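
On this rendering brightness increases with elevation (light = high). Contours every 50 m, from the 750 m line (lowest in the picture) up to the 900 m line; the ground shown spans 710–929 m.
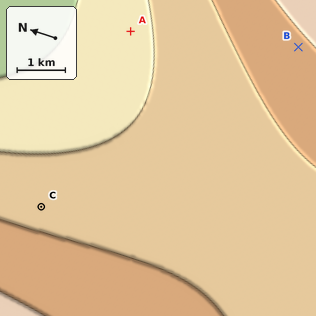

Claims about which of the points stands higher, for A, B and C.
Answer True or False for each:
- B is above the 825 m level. True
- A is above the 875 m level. False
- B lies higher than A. True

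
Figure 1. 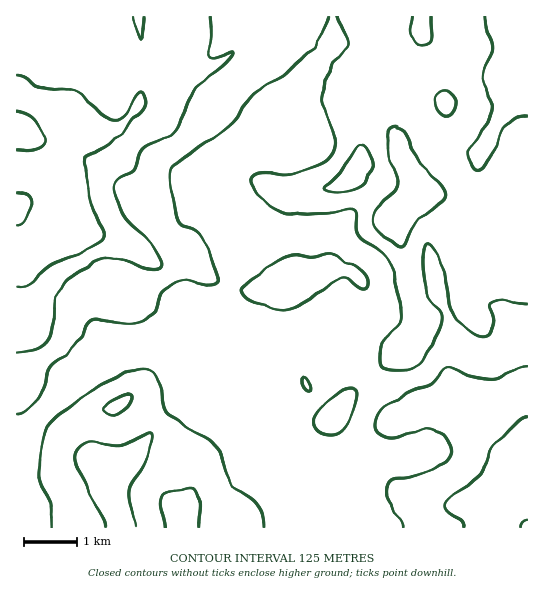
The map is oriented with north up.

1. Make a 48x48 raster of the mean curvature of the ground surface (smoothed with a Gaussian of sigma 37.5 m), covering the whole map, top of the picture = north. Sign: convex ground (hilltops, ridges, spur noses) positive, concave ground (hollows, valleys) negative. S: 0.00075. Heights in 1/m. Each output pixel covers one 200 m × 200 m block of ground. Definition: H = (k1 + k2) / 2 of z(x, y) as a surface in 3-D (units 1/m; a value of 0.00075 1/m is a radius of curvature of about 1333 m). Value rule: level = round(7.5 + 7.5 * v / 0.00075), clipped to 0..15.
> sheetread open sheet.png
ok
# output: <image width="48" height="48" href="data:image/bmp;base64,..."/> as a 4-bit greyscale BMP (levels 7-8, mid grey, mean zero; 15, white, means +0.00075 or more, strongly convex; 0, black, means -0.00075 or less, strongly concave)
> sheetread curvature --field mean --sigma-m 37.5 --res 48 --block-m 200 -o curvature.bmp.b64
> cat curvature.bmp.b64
<image width="48" height="48" href="data:image/bmp;base64,Qk32BAAAAAAAAHYAAAAoAAAAMAAAADAAAAABAAQAAAAAAIAEAAATCwAAEwsAABAAAAAAAAAAAAAAABEREQAiIiIAMzMzAERERABVVVUAZmZmAHd3dwCIiIgAmZmZAKqqqgC7u7sAzMzMAN3d3QDu7u4A////AJJK63eHU1irhnrMp2Z3d3d4u5uXiYh3inEo3HZnVXvbh4rMp1Z4h3d5p2mFV3d3eGA5/WRmZ63amZiIdmZ4h3eKlDZTNWd3dzJ++0R2Z5yoqYZVZmd3d3eackdlVFZ3d0S/9zZ3ZWmIuoVFZmd3d3eZVHiIhlZnd1TPk0d3ZViYq4VWZmZ3ZmeIaKmaqYdnd0O9Uld3ZVe5mnZ4dmd3ZmaamqqrvKdmd2GvczRVZUa7iXeId3iIiIaLqbzLy4VmZ3CP9jNnZUW7eIiZh4iZmrhVVpvMuEV3ZkBP/oarhTW6Z4iZiImZmspjEkabhDaYZaAGz+zuplaYIkRVZXiIisuEIjNXUjipZfcAKd//65dyV3d3d0WHecyGRFNGQki6dP9wEHze/9lDd3d4d3Krh7yod2RoVFeqhM/QdAVp3+oXd4h4iHHedJu6mGWIVWaJdGmCB2EDirkXeHh3h3LtMTiamImVN4d3dUVVIEdhR4Jnd3d3d3P7F2N4m/+SOKqYZmial1VVREd3d3d3d3ToR3Y3r/+CKLvJd8/aiYdlVFd3d3d3d3S3d3dTrty0J6q5ee/4VneIiFN3iHeId3dmd3dyZm34N6mYinrqRFaJq6VHd3dmUgAmd3d3EW/4SamHiSSrZFVovcsnd0VCFIhAN3Y1Ia+iWpd2dyJZh4h4u5pCUZqqz//GEBO8It8kWWVVZrY1d2eZczUwB7qqz//+tzn7E/0HSHZneP1jNUIiEmqorsdDad3d63z4BPwGO8uYmv2lNVEAW//u/oNmFJqYm5ujBfkCbtqIiZm8qqdHz/tpylR3cjh1eoYgCfcBv6Znd3Z8/uy9/qQnuTd3d1RDWEIiX/QG3XVWd5VYvO7Mp1Q3mDd3d3d3ZnK7v8EEmFVnicZFaMuGRHhVhmd3d0MzNFC//9QANEeZq/hVeJdkR7tkZXd3YmhkRAA8//50RVi7q+uYmphkSMtkZ3h2ObvLq4EFm+/9ynepiau5jLhSJ6lUd3d0rMz///xQAmvcyVV3d2ZUWacxN5hDd3da3Km93P/iApuYqUR3eGUyNohmmZdCZ3dnqEI2dp/3B+yGmUR4iWd1RGirpjNWJXd2RFUwA232HPtTV0NpmXvKhlerhDWJcid3d3d3MEvTL/YRRlM4qr26y4eLt2mpmXJXd3d3cFyxX9IDaYMnvfxmzrh6yoq5iZlFd3d3QY2ij5M3vLclrtp2zpZnq6mpZoqiZ3d3F76CSWRq65pTaZiIy2RmfMmZZXmnF3d0eL6DdVWM+4qVRYVWlzZ3ardphmeZQld1h7+zd1eb2niGNIQzRHd3eaY3mGZ5hlRVZr+2NGiImFVmV2V3d3d3eKdFiqhniIdUVoupiJh3iXVUZ3d3eHh3eJiXRayXeZdVVmadyXZnmpdkV4h3iIh3eYi8g0rKmqhmZlNKt2aJqqunR4h4h4h3aZeLyEWbzcmIdlMolmm5h4qpR3d4iHd3aoVoylNGm7mIdlR7lnzHVWeHR3eHiHh3a4acuEN2Vnd3dlndhmq4Z4hkVw=="/>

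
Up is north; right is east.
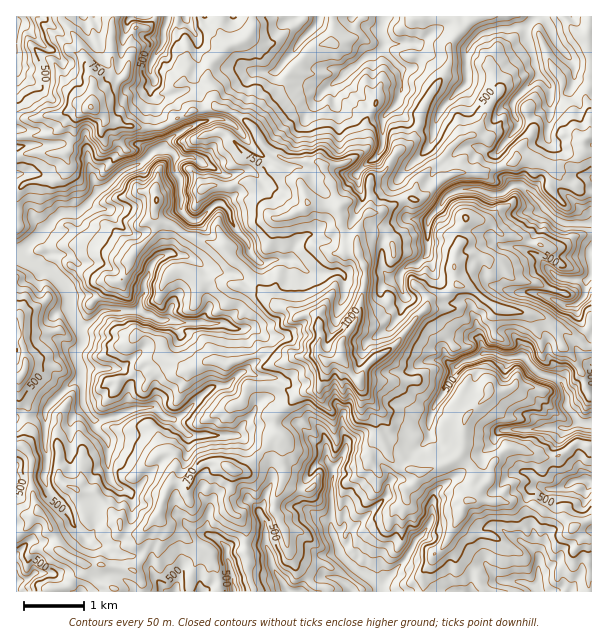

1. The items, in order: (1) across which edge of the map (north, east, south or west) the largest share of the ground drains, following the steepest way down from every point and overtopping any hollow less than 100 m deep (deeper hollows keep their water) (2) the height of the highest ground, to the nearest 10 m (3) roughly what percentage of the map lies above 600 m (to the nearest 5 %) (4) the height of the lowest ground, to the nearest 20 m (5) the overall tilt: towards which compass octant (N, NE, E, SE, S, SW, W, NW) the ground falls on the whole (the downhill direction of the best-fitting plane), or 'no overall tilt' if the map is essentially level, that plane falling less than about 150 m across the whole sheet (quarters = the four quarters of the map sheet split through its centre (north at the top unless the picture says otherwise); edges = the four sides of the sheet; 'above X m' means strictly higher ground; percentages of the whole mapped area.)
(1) Most of the ground drains across the western edge.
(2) The highest ground is at about 1140 m.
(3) Ground above 600 m makes up about 40 % of the sheet.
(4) The lowest point is down at roughly 280 m.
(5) There is no overall tilt: the best-fitting plane is nearly level.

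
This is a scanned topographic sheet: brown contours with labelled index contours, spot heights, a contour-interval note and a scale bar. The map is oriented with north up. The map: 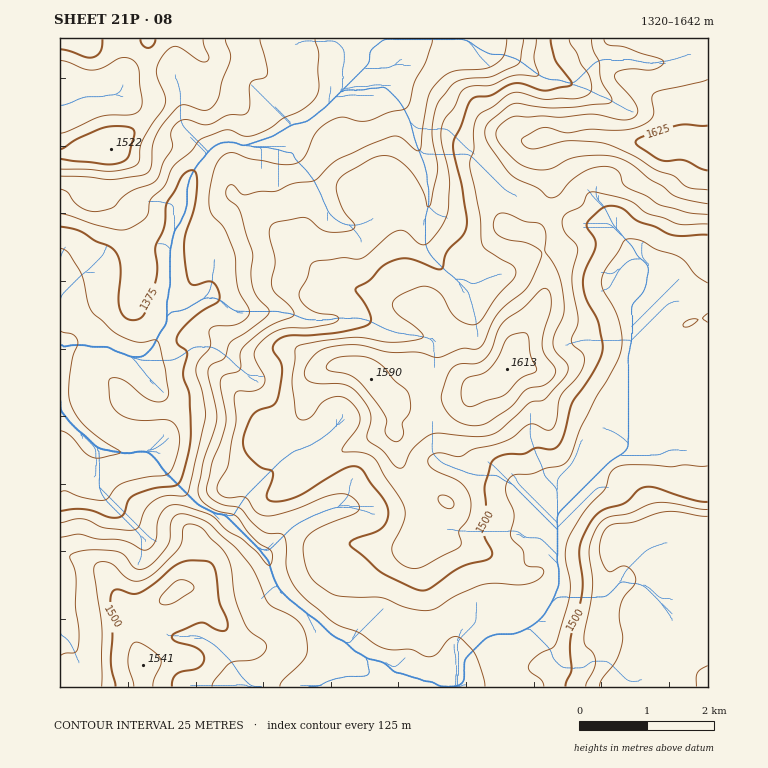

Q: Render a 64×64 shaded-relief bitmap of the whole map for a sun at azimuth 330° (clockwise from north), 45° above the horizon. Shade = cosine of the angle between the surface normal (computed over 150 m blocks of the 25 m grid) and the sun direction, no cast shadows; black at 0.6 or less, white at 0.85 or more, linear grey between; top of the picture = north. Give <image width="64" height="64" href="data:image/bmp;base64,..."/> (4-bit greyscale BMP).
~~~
<image width="64" height="64" href="data:image/bmp;base64,Qk12CAAAAAAAAHYAAAAoAAAAQAAAAEAAAAABAAQAAAAAAAAIAAATCwAAEwsAABAAAAAAAAAAAAAAABEREQAiIiIAMzMzAERERABVVVUAZmZmAHd3dwCIiIgAmZmZAKqqqgC7u7sAzMzMAN3d3QDu7u4A////AHeJh3ZTNEQzRFVVVmZmZmd3dmZmZ3d2Znmaupdmd3d3d4mYd1M0RDNEREVVZmZmZnd2ZmZnd3dmeJiqmHZnd3d3eJiIdVVVRDM0RFVmd3dmZmZmZmd3eIeIh4mZdmZ3d3d4mYiHd3dlREVVVWd3dmVVZmZmZ3eIiImHeIiHZnd3d3iZiId3d2VVZ2ZVZnZmZVVWZmZmd3iImZh3eIh2d3d3eJl3ZlVWZVZ3d3ZmZVVmVVVVVmZmZ3iZqXd3eId3d3d4iHZUREVWVmd4h2ZVVWZVRERVZmZmZ4mqh3d3d3d3d3iIiHVERFZmZniHZVVVVVVDM0VVVVVWeauXd3d3d3d3eImZmGVERVVmeIZVVURFVUMzNFVVVVVoqpd4d3d3d4d4iZvLl2VEVWZndlVVVERERDM0RVVVVVeamHeHdmd3iIiIm93Jh2VFZmdmZmVVVEREMzNERVZlVomXZnd2Zmd3iJiKztuYdVVmd3d2ZmZlVDMzMzNEVnZniIdmZmZmZniaqXi93KmHZnd4iHZmZmZlQzMyM0RWd3eJh1VmZmZmmau6mJvMqIh3dmeIh3Zmd4dlRERFVmZnd5qoVFZnd3eqq7upmqqYeIh1RYmZiIiJmYdmVVVmZ3Znm7qGVmZmZ7qau7qZmqmIiFQzaJqpmZqqmHZVRVVWZmebzbqYdmZ3y6qrqpqru5dVRDI1eJmZmZmHZUM0VVZmZorN3cu6mau8uqqZq7zKdBJVMRJFd3h4iHdlRDRWZmZmeLzczMzMzJqqqaq8zLljEVdjEBNFZmZmZ3d2RFZmZmZnmqq7u7u7eImaq7zMuodlV4dSASRWZmZniIdURWZmZmZ4mZqpmZh3d4qru7u7uodmeIYxEkVmVWeIh2REVVZmZmeImZiId4d3iJmqq7u6l2ZnmYUhNGZVVnd2VENEREVmZ4iZiHd3d3d3iIiau7uXZVZ5mXQjRVQ0VlVEMjMzM1Zmd3d3d3d3d2ZmZ4mry6h1RWZ5mGQ0VCI0RDIRIzMiRmZmd3d3d3dmZVVVaJq7updUVFaKqGVVMiMyEAATRDI1ZmZmZmZmd2ZVVERXiqu6qXZUNGiqqHZURDIRABJEMiRndmZmZmZ2ZmVVVVaJmpmqmHZDRnmYZlVVVDIgATRCJGZmZmZmZnZmZmZnd4iIiZqZh1REVmZlVVZlQzEAJDMjVmZmZmZmd3d3d3iIiIiJmqmHVDNFVmZmZ4dkQxASESI1ZmZmZmaHd3d3d4d3iJmZmZdTIjRWd2Z4mYZUIQAAASRmZmZmZoh3d3d3eIiJqpiJqWQiNWd3dniaqoZCIhAAE1ZmZmZmiIiIh3d4mqqph2eamGVniIh3iaq8uGVVVDISRmZmZmZ4iIh2Z3eau6mYd4m7qpmqqqmau7zKdlZ3dTI1ZmZmZnd3ZlRWdmiaq7upms3dzLu7upmqm8uGVFZ2VEVmZmZmZmVUQzWJd4ms3t3M3u7suqmYd4mau6hTI1ZlVWZ2ZmZmZVVENYqpiavN7tzLzMuod2ZmeJrMuWMiNVVWZnd2ZmZmZmVEaJqpmaq7uXd3iIdmZmZ4msy6hCI1ZmZmd3d2ZnZ3ZURneJmHd3d2VUVWd3d3dmeJvMumQ0VmZmZnd3dmd3h2VFdmeHdmVWd2ZlZ4iIiHZ3ibzLhURGZmZmZnd2d3eHZUV2VXd3d3eJiIeIiIiIh2Z4mrunQ0VmZmZmZmZnd4h2RXdlZ4iIiIiIiZmYiIiHZmd4mqdTM1Z2ZmZmZmZnd3ZWd2ZniZiHeIiJmqmZmYdmZmZ4h1MiRWdmZmZmZmZnZlZ3dmeIiHd4iIiaqpmZmIdlVVd3ZDI1ZmZlVmVmVVVVVXh2Z3d3d3iJmZmpmJmZmHVEVWZmVEVWZURERERDRERFeHZnd3eIh4iZiZmIiamZhlVWZWd2VlVEQiEiIiMzM0R5h2Z3eImHeId4iId5qZmYd3dlVVVWVDIyEAIiM0Q0RGiXZneImYd3dmZ3dmiZiImId3UzMjREMiIhBEVVVUQzWJh2aIiIiHd2VWZlV5mIiIh3ZTMyESNDMiEVZlVEMhFHmYd4mZmIh3dmZmVnmYiHd2ZlQ0QyI0RDIiM0MyIQACWJmHiZmZmZmIdmdniZiHd2VVRDNFVVRERDMAAAAAAAFHmZd4iaqpqqqYh3eJiId2VDMzMjRWVDJFVAAAAAAhECWKmIiImZmqu6mYeIiIiHZUMzMiEjMzMjRVZURCETMhE2mYiHd4iJqrupiIiIiHZVRDMyIREiNERVaqmHYxE0RDNodmd3eIiZq7qIiImZdmZmVEQzNFZndmd7zLqXMBNFMSRURWZ4iIiaqpiZmamZiIiHd3d4q7qYiJq7y7qDACMxAjQ0RWeId4iZmZqqqqzKqrqqqZq8y6mImImqqqcgEjISREVERXd3d4iImrqqvNy7zMzLuqqpmIiHd4iImFMjRDNFVVVVV3d3d3iau6u83LvMzdypd3iIiIZmZneHZVVVRFVVVVVWd3d3eJq7vM3tu8zLu4ZmeIiHdmVVZndmZmVEVVVWZmZmZmd3mrzN3e7LqpiJdmeJmYd1VDRWd2VmZTNFVmZmZmZmZneJq8zd7sqHdmeImZmZmIQyI0VlRFZlREVWZnZmZmZmd3iZqqvMuXZmZ3iId3iJkjMjRVQzVWZlVWZmdmZmZmZnd4iIiZqph3Z3ZWZVVWdyMzNWZCNFVmZmZmZnZmZmZmZ3d3d4iZqYdndURERFVm"/>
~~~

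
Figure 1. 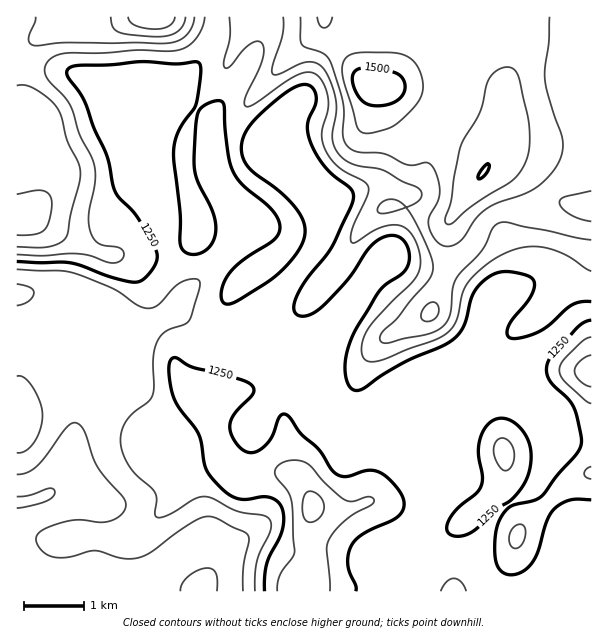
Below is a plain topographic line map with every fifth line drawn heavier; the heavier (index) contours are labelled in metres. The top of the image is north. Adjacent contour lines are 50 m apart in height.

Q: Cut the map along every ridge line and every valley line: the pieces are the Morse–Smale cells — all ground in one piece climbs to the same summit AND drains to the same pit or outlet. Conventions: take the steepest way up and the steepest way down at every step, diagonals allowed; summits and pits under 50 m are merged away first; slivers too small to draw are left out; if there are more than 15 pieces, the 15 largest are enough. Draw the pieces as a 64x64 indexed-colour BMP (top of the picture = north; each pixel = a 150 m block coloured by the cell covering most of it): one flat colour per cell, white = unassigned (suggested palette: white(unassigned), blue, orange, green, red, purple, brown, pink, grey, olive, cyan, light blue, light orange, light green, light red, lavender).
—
<image width="64" height="64" href="data:image/bmp;base64,Qk12CAAAAAAAAHYAAAAoAAAAQAAAAEAAAAABAAQAAAAAAAAIAAATCwAAEwsAABAAAAAAAAAA////ALR3HwAOf/8ALKAsACgn1gC9Z5QAS1aMAMJ34wB/f38AIr28AM++FwDox64AeLv/AIrfmACWmP8A1bDFAKqqqqIiIiK7u7u7uyIiIiIiIiIiIiIiIimZmZmZmZd3qqqqqqIiIiu7u7u7IiIiIiIiIiIiIiIiaZmZmZmZl3eqqqqqoiIiIru7u7siIiIiIiIiIiIiIiZpmZmZmZmXd6qqqqqiIiIiIru7uyIiIiIiIiIiIiIiZmaZmZmZmZd3qqqqqqIiIiIiK7u7IiIiIiIiIiIiIiZmZmmZmZmZl3eqqqqqoiIiIiIiuyIiIiIiIiIiIiIiJmZmZpmZmZmXd6qqqqqiIiIiIiIiIiIiIiIiIiIiIiJmZmZmmZmZmZd3qqqqqqIiIiIiIiIiIiIiIiIiIiIiIiZmZmZpmZmZl3eqqqqqoiIiIiIiIiIiIiIiIiIiIiIiJmZmZmmZmZmXd6qqqqqiIiIiIiIiIiIiIiIiIiIiIiIiZmZmZpmZmXd3iIqqqiIiIiIiIiIiIiIiIiIiIiIiIiJmZmZmZpmXd3eIiCIiIiIiIiIiIiIiIiIiIiIiIiIiJmZmZmZmaXd3d4iIgiIiIiIiIiIiIiIiIiIiIiIiIiJmZmZmZmZmd3d3iIiCIiIiIiIiIiIiIiIiIiIiIiIiImZmZmZmZmZnd3eIiIIiIiIiIiIiIiIiIiIiIiIiIiImZmZmZmZmZmd3d4iIiCIiIiIiIiIiIiIiIiIiIiIiJmZmZmZmZmZmZ3d3iIiIIiIiIiIiIiIiIiIiIiIiIiZmZmZmZmZmZmZnd3eIiIgiIiIiIiIiIiIiIiIiIiImZmZmZmZmZmZmZmd3d4iIiCIiIiIiIiIiIiIiIiIiIRZmZmZmZmZmZmZmd3d3iIiIIiIiIiIiIiIiIiIiIiIREREREREWZmZmZmZ3d3eIiIgiIiIiIiIiIiIiIiIiIhEREREREREWZmZmZ3d3d4iIiIzCIiIiIiIiIiIiIiIhERERERERERERZmd3d3d3iIiIjMzCIiIiIiIiIiIiIhERERERERERERERd3d3d3eIiIiMzMwiIiIiIiIiIiIhEREREREREREREREXd3d3d4iIiEzMzCIiIiIiIiIiIhERERERERERERERERF3d3d3iIiIRMzMIiIiIiIiIiIhERERERERERERERERERd3d3eIiIhEzMIiIiIiIiIiEREREREREREREREREREREXd3d4iIiEREIiIiIiIiIhERERERERERERERERERERERF3d3iIiIREREIiIiIiERERERERERERERERERERERERERd3eIiIhEREREIiIiEREREREREREREREREREREREREREXd4iIiIREREREIiERERERERERERERERERERERERERERF3iIiIhEREREREERERERERERERERERERERERExERERERGIiIhUREREREQRERERERERERERERERERERETMREREREVVYVVVEREREREERERERERERERERERERERETMzERERERVVVVVUREREREEREREREREREREREREREREzMzMxERERFVVVVVREREREQRERERERERERERERERERMzMzMzMREREVVVVVVURERERBERERERERERERERERMzMzMzMzMxERERVVVVVVRERERBERERERERERERERERMzMzMzMzMzERERFVVVVVVEREREEREREREREREREREREzMzMzMzMzMREREVVVVVVVREREQRERERERERERERERETMzMzMzMzMxERERVVVVVVVERERBEREREREREREREREREzMzMzMzMzERERFVVVVVVVREREERERERERERERERERETMzMzMzMzMREREVVVVVVVVEREQRERERERERERERERERMzMzMzMzMxERERVVVVVVVVRERBERERERERERERERERETMzMzMzMzMRERFVVVVVVVVUREERERERERERERERERERMzMzMzMzMzEREVVVVVVVVVREQRERERERERERERERERETMzMzMzMzMxERVVVVVVVVREQRERERERERERERERERERMzMzMzMzMzMRFVVVVVVVVERBERERERERERERERERERETMzMzMzMzMzEVVVVVVVVUREERERERERERERERERERERMzMzMzMzMzMRVVVVVVVUREQRERERERERERERERERERMzMzMzMzMzMxFVVVVVVVREREEREREREREREREREREREzMzMzMzMzMzEVVVVVVVREREQRERERERERERERERERERMzMzMzMzMzMRVVVVVVVERERBEREREREREREREREREREzMzMzMzMzMRFVVVVVVEREREERERERERERERERERERERMzMzMzMzMxEVVVVVVURERERBERERERERERERERERERETMzMzMzMzERVVVVVUREREREERERERERERERERERERERMzMzMzMzMRFVVVVVRERERERBEREREREREREREREREREzMzMzMzMxEVVVVVREREREREERERERERERERERERERETMzMzMzMzERRERERERERERERBERERERERERERERERERMzMzMzMzMRFEREREREREREREQREREREREREREREREREzMzMzMzMxEURERERERERERERBERERERERERERERERETMzMzMzMzERREREREREREREREQRERERERERERERERERMzMzMzMzMRFERERERERERERERBEREREREREREREREREzMzMzMzMxEUREREREREREREREERERERERERERERERETMzMzMzMzER"/>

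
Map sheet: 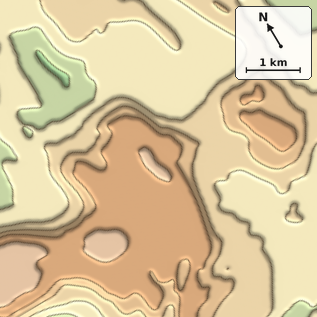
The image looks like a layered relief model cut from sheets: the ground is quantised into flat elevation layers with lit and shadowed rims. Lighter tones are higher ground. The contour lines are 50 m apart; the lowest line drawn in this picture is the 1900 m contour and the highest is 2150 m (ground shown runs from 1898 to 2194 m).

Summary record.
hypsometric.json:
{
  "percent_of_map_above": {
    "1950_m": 93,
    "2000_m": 60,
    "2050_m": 37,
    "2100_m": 26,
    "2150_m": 4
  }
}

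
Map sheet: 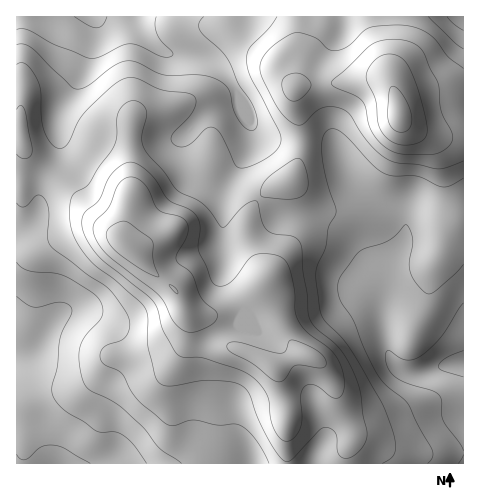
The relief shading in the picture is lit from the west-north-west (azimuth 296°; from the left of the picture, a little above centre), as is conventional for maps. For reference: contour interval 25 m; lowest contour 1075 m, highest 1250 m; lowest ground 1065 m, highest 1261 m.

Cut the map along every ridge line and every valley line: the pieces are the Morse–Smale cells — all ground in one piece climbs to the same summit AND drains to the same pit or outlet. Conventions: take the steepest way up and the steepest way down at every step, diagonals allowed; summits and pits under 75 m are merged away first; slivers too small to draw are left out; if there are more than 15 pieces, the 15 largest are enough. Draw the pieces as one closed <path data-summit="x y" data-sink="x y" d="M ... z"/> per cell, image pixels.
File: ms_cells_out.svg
<path data-summit="125 245" data-sink="463 364" d="M319 141l-17 0-4 21-7 18-26 12-7 8-9 14-3 14 2 15 18 35-10 17-14 13-24 7-20 0 11 4 20 26 34 15 14 11 9 31 1 62 176 0 1-263-17 3-28 0-7 1-7 5-21-8-20-12-12-11-17-32z"/><path data-summit="125 245" data-sink="59 463" d="M20 136l-4 1 0 326 270 1 0-62-9-31-14-11-34-15-20-26-20-7-5-5-7-15-8-8-11-8-22-23-33-28-42-47-26-17-11-11z"/><path data-summit="125 245" data-sink="91 17" d="M133 16l-117 1 0 119 6 2 2 12 11 11 26 17 42 47 74 67 7 15 4 4 9 4 21 0 24-7 14-13 10-15-19-42-1-10 3-14 9-14 7-8 26-12 7-18 4-21-29-1-14-6-6-7-20-43-17-19-12-6-32-5-12-4-16-15z"/><path data-summit="399 116" data-sink="463 364" d="M379 78l-84 9 0 15 6 23 1 15 24 2 9 5 12 25 13 14 19 13 25 11 15-6 28 0 15-2 2-2 0-108-32 0-11 2-17 7-6 8-8-25z"/><path data-summit="399 116" data-sink="59 463" d="M463 16l-165 0-1 27-3 13 1 31 84-9 11 6 8 25 6-8 17-7 11-2 31 0z"/><path data-summit="399 116" data-sink="91 17" d="M297 16l-163 1 10 18 16 15 12 4 32 5 12 6 17 19 20 43 6 7 14 6 28 1 0-16-6-23-1-28 0-18 3-13z"/>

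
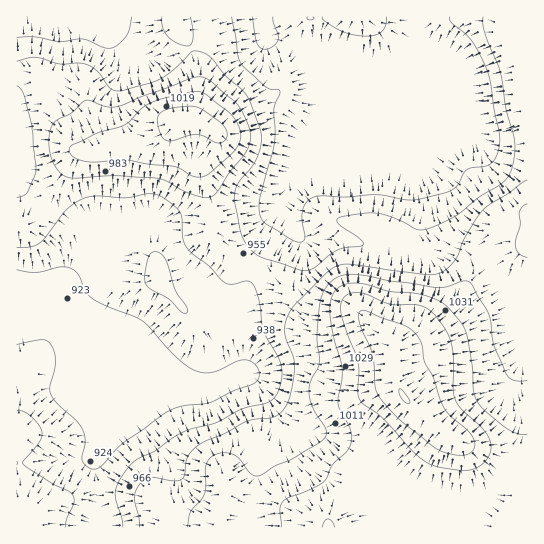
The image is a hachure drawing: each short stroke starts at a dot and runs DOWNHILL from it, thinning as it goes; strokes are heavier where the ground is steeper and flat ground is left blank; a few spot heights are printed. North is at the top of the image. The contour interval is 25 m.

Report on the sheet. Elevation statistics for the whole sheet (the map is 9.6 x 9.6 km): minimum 900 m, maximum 1100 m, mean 965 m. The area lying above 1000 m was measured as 22.9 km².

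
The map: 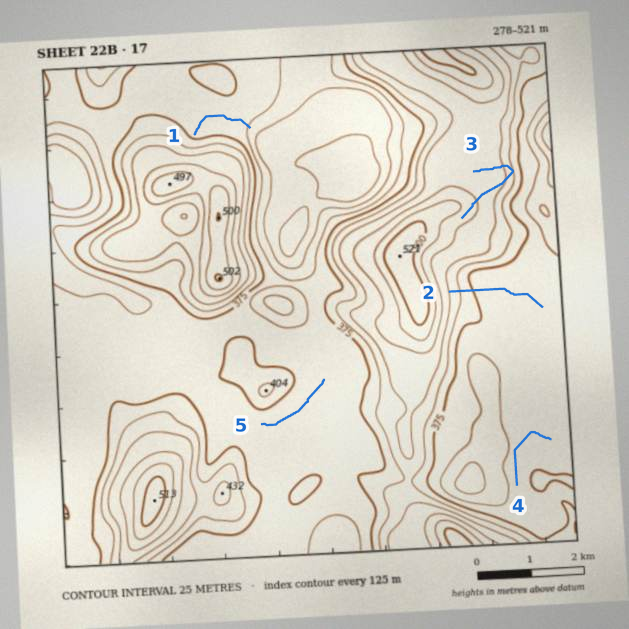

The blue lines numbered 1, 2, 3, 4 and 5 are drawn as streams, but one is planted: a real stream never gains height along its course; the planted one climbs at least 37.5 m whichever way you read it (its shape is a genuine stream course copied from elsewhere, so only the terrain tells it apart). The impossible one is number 3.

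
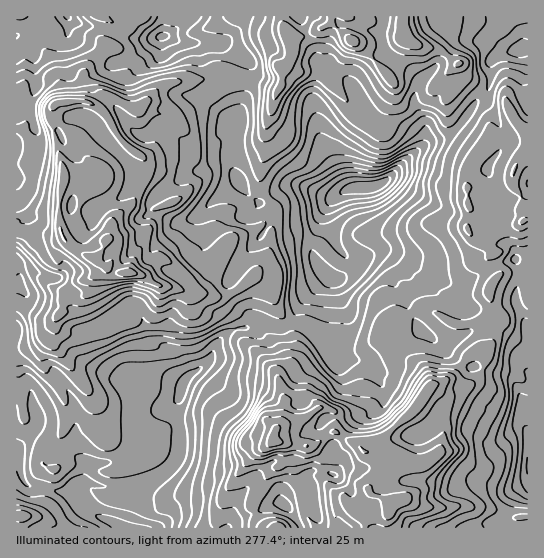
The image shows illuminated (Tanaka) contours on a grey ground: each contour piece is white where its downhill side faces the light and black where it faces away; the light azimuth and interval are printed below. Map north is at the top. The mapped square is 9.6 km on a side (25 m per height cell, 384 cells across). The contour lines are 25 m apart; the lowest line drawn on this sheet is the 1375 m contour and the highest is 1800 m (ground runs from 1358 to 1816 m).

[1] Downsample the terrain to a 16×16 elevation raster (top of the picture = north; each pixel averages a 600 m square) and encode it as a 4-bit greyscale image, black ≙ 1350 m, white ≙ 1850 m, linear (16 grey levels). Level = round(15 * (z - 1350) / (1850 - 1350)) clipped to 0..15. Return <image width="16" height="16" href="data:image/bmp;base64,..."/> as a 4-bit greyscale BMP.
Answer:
<image width="16" height="16" href="data:image/bmp;base64,Qk32AAAAAAAAAHYAAAAoAAAAEAAAABAAAAABAAQAAAAAAIAAAAATCwAAEwsAABAAAAAAAAAAAAAAABEREQAiIiIAMzMzAERERABVVVUAZmZmAHd3dwCIiIgAmZmZAKqqqgC7u7sAzMzMAN3d3QDu7u4A////AGQ0RomazbqHRERGiprMyoZFVVWMy8zLhkVlRXvLqsqGVmVEaKmIq5d4dmVYh3iIl4qYiXdmaIiIi8u6mGRXeJis3KmIZEV4mL3MmIdjRXiarMupdlISWJqcy6h3ZURYmpu6mXiGeGeam7qoeJeJmYl4h3d4qZqqh2Z3Vnmru7mH"/>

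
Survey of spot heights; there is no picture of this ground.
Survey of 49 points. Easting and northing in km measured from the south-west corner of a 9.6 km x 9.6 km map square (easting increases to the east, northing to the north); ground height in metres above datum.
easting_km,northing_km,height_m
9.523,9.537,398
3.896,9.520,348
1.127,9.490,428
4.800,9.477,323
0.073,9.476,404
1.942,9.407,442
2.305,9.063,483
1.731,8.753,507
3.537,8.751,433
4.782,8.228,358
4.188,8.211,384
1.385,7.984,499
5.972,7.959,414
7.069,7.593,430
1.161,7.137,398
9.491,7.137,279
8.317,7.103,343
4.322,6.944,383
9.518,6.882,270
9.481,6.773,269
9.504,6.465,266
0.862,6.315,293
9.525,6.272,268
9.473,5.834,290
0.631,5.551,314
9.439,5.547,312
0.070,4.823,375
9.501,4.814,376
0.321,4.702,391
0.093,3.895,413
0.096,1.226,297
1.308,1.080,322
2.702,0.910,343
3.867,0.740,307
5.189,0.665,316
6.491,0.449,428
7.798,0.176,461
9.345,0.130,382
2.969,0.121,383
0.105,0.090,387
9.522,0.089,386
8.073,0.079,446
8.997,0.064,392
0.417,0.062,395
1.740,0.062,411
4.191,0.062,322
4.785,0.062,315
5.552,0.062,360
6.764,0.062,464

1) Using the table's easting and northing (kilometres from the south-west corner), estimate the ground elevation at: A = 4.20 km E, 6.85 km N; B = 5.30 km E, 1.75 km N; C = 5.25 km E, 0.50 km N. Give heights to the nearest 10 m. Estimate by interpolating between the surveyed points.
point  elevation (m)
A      390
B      380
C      320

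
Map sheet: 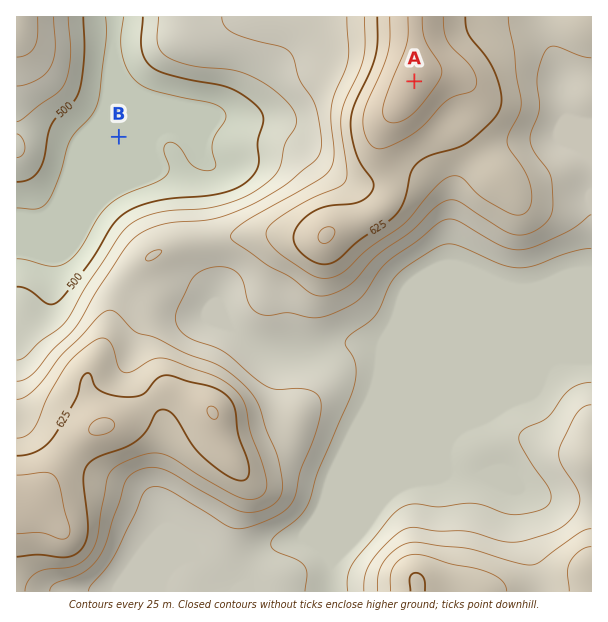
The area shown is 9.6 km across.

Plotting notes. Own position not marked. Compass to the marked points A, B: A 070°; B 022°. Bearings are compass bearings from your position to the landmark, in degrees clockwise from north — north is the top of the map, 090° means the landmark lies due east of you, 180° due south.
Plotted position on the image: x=94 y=198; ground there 475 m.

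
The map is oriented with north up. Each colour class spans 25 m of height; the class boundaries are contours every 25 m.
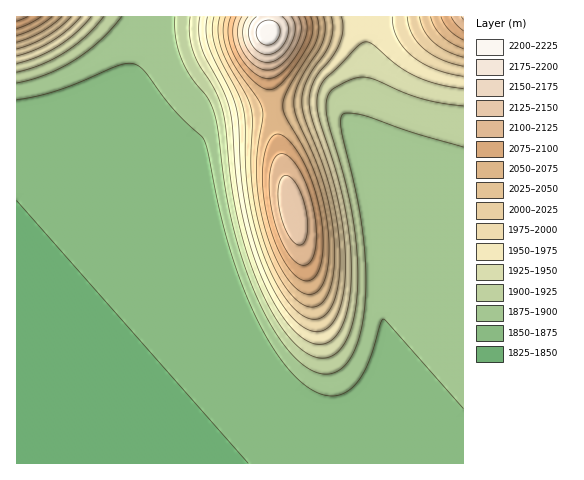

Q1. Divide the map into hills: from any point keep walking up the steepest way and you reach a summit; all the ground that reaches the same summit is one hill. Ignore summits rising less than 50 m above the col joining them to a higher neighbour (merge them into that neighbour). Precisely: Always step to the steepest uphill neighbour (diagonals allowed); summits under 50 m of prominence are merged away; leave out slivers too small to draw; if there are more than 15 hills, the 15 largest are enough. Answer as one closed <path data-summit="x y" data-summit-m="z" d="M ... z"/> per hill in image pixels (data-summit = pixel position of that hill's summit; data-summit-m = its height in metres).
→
<path data-summit="293 210" data-summit-m="2142" d="M329 105l-17 0-66 8-26 5-17 5-34 35-152 134 0 172 285 0 57-51 15-29 7-29 3-20-2-71-9-60-13-47-15-41-8-9z"/><path data-summit="463 17" data-summit-m="2130" d="M463 16l-98 1 0 66-11 58 13 39 13 64 4 34-2 69-8 37-15 29-55 51 160-1z"/><path data-summit="269 32" data-summit-m="2215" d="M364 16l-214 0-14 47-9 22-13 21-15 19-32 32-51 45 0 91 153-135 34-35 7-3 70-12 49-3 8 2 6 5 11 26 6-23 5-32 1-61z"/><path data-summit="17 17" data-summit-m="2114" d="M148 16l-132 1 1 185 50-45 32-32 15-19 13-21 9-22 11-32z"/>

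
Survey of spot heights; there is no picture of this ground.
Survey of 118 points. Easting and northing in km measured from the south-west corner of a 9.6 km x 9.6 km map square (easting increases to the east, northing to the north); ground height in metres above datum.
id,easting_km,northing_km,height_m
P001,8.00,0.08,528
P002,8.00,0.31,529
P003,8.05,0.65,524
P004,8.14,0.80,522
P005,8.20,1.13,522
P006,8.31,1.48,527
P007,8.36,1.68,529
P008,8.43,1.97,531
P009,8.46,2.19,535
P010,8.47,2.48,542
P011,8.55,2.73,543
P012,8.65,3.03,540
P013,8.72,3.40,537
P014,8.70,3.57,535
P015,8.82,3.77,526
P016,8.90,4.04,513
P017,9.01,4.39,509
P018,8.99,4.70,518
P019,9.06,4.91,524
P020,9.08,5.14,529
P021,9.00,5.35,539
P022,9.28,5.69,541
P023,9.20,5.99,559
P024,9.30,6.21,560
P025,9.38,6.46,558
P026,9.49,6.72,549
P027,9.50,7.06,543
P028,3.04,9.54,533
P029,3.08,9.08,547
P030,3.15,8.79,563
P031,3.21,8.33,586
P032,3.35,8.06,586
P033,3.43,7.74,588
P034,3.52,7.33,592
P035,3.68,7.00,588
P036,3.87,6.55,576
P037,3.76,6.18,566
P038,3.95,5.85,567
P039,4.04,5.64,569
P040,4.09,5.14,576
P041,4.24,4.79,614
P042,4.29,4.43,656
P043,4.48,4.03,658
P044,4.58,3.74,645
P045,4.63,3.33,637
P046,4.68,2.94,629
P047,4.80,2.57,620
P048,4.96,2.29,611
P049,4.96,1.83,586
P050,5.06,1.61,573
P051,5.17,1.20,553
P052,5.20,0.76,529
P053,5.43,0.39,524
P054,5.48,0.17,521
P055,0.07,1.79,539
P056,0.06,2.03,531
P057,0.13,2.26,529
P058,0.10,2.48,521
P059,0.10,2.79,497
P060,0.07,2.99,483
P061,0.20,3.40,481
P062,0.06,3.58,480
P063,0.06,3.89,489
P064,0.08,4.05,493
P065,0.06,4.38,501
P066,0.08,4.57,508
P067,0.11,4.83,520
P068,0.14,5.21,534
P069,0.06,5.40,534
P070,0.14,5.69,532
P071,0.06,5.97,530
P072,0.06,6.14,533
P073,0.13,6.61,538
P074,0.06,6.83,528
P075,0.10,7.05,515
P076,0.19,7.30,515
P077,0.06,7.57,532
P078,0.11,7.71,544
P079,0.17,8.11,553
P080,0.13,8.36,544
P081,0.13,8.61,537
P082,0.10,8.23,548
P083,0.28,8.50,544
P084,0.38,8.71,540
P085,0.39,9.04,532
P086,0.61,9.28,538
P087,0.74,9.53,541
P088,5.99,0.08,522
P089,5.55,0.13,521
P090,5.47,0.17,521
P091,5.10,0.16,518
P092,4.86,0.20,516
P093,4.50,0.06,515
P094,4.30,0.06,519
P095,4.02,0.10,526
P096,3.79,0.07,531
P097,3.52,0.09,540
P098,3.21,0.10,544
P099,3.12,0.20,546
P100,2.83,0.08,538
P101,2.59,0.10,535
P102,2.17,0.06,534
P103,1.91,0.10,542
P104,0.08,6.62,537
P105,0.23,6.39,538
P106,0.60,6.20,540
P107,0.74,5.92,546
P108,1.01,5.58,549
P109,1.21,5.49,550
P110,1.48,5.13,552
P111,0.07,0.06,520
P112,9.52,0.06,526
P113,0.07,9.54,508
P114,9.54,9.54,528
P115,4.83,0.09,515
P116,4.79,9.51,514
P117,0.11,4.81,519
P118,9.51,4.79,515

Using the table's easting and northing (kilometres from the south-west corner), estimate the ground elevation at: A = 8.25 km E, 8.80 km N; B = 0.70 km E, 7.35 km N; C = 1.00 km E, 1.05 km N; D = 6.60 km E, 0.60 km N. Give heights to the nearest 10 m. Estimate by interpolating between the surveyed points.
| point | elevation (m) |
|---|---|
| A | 570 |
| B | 540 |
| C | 570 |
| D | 540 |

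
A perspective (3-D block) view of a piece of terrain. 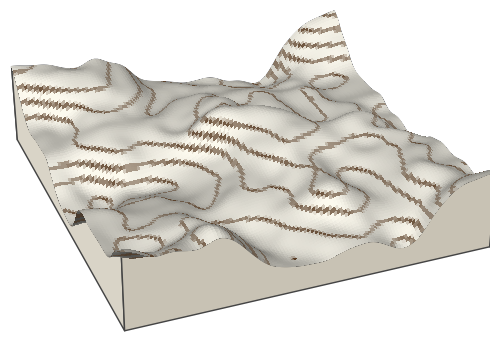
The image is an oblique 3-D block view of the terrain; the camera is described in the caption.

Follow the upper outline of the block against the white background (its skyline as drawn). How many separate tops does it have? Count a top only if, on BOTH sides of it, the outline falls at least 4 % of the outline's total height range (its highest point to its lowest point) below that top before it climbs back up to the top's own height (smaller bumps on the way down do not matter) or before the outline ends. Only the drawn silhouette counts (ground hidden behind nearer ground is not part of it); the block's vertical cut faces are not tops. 2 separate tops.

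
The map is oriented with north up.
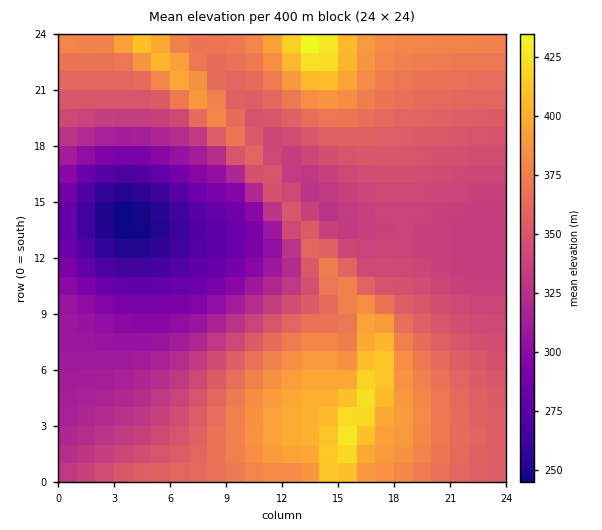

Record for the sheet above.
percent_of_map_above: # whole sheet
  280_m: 92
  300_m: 86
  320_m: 76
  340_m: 60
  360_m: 37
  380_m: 17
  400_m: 6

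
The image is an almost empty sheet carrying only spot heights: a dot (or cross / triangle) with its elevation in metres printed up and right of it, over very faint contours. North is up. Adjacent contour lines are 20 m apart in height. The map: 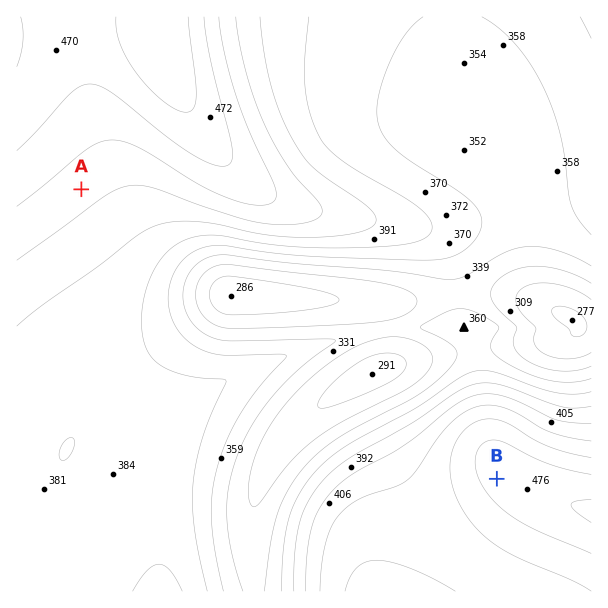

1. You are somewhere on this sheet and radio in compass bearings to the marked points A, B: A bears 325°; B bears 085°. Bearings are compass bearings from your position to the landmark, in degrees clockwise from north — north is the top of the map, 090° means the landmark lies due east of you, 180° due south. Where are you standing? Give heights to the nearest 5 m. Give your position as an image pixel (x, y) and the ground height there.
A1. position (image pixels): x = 296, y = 496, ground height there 355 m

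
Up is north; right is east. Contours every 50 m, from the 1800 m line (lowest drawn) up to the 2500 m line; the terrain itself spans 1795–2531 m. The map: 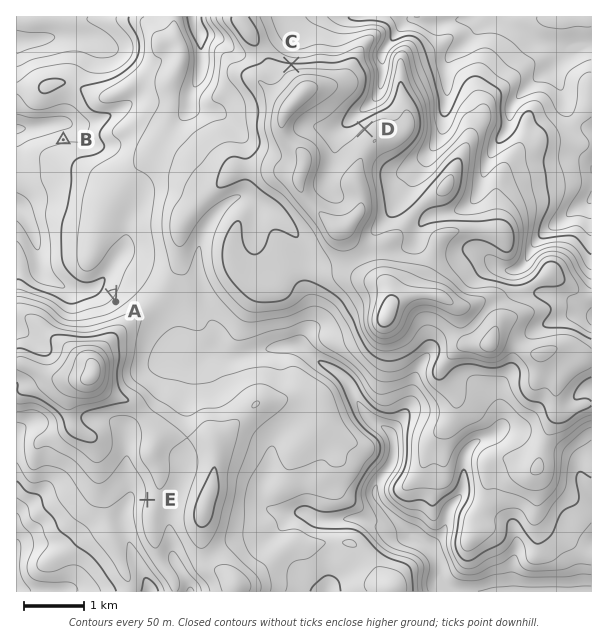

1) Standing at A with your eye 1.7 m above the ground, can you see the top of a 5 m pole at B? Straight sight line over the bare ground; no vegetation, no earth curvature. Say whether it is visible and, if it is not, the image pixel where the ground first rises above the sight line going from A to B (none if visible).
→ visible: false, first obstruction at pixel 103 262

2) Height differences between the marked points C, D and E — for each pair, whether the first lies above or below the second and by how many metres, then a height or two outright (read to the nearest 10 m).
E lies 150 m below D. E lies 100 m below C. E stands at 2160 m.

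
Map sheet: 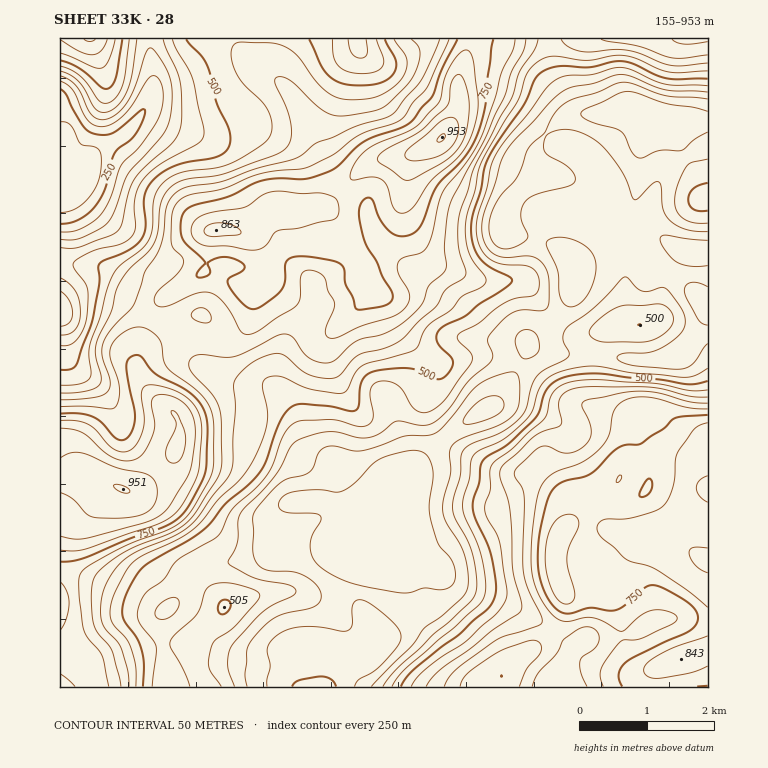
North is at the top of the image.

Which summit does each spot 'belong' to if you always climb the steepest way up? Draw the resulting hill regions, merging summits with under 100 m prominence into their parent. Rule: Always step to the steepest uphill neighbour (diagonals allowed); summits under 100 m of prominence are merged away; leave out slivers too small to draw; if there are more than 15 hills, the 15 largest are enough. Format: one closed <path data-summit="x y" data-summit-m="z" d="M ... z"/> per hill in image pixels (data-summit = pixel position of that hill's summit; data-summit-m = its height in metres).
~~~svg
<path data-summit="442 137" data-summit-m="953" d="M547 38l-397 0 4 42-5 22-10 17-14 16-24 13-9 10-6 19-7 0-17-10-2 1 0 138 24-11 10 0 9 4 23 3 21 14 13 5 19 0 22-7 6 7 0 11-6 22 4 13 18 13 18 5 26 0 11 7 15 16 13 37 20 13 11 11 10 27 12 9 5-1-10 6-13 0-22-10-27 1-9 10-11 25-1 12-4 4-19 7-42 7-12 5-9 11-9 18-12 10-3 7 2 32 5 21 0 13 2 4 157 0 34-23 13-13 2-17-16-27 0-17 9-30 2-3 10 2 6-4 19-36-5-20-10-19 16-7 52-48 31-16 9-10 22-35 7-15 0-7 32-26 12-22 1-23-3-10-9-11-24-12-32-4-4-7 1-14 5-10 16-16 18-9-7-20 2-11 5-8 20-19 11-6 11 0-10-5-20-38z"/><path data-summit="708 588" data-summit-m="847" d="M637 109l-17 0-19 5-34 2-15 10-14 18-4 14 7 20-18 9-16 16-5 10-1 14 4 7 23 2 14 4 14 6 11 10 6 15 0 15-3 14-10 16-32 26 0 7-7 15-22 35-9 10-16 6-23 17-37 36-12 8-11 4 10 19 5 20-19 36-6 4-10-2-2 3-9 30 0 17 16 27 0 14-15 16-32 23 379 0 0-489-5-3-11-32-17-27-10-10z"/><path data-summit="123 489" data-summit-m="951" d="M94 295l-10 0-10 4-14 9 0 379 109 0-1-17-7-34 0-19 3-7 12-10 9-18 9-11 12-5 42-7 19-7 4-4 1-12 11-25 9-10 27-1 22 10 13 0 8-4-9-5-6-5-10-27-11-11-20-13-13-37-15-16-11-7-34-2-17-7-11-9-4-13 6-22 0-11-6-7-22 7-19 0-13-5-21-14-23-3z"/><path data-summit="692 39" data-summit-m="707" d="M708 38l-159 0-1 6 5 27 20 38 6 4 22 1 19-5 17 0 18 11 53 0z"/><path data-summit="89 39" data-summit-m="656" d="M148 38l-88 1 0 127 5 4 14 7 7 0 6-19 9-10 24-13 17-21 7-12 5-22z"/>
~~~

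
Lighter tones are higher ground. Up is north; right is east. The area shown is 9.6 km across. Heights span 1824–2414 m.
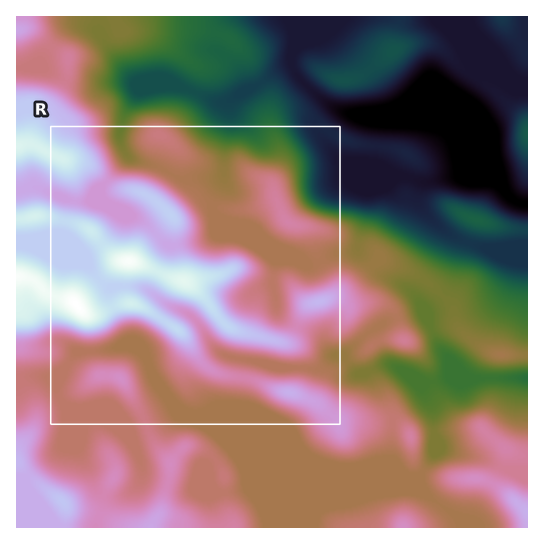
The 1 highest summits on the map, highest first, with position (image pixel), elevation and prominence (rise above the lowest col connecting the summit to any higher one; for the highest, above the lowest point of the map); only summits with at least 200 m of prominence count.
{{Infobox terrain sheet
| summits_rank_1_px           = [77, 305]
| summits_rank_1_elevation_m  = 2414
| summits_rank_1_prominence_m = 590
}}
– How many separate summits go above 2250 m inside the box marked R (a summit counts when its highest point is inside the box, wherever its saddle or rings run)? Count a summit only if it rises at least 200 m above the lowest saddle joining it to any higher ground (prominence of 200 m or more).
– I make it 1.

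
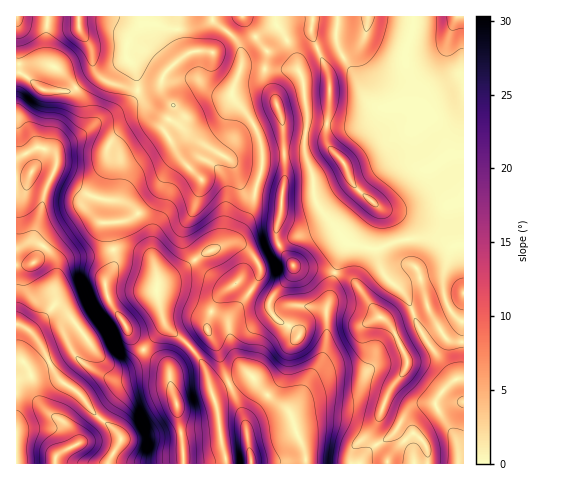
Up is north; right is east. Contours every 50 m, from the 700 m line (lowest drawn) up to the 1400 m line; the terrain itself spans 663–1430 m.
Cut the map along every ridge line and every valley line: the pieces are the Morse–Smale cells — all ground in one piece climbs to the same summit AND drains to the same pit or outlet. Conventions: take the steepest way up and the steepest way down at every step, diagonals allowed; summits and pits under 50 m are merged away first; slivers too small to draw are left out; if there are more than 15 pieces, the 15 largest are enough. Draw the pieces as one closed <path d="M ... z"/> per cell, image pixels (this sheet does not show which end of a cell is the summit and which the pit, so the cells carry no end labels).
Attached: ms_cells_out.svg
<path d="M211 16l-163 0-2 40 6 10-6-2-30 0 1 260 14 6 21-22 4-7-2-15 4-16 6-9 9-3 21-3 19-5-5-27 16-2 10-4 20-18 23-44-6-15 18-3 13 6 28 17 3 4 7 17 6 7 6 2 4-2 6-20 0-20-2-10-14-26-14-16 9-28 0-18-6-11-19-15z"/><path d="M311 31l-24 9 8 15 8 25 5 36-4 34 10 29 1 20 7 12 21 27 10 7 23 4 26-9 26-2 14 3 9 5 5 0-8-44-17-31 2-5 13-11-3-14-8-14-11-13-10-6-12-3-19 3-13-6-27-45-9 5-7 9z"/><path d="M463 155l-15 1-17 12 17 34 4 30 5 13-6 1-16-7-17-1-21 3-21 8 6 23 24 23 20 45 30 39-16 16-5 9-12-1-11 4-6 6-11 19-19 13 10 11 2 8 76-1z"/><path d="M336 273l-4 7-2 19-4 9 0 35-2 11-34 58 6 20 8 17 2 15 44 0 2-12 4-7 18-18 16-38 17-22-1-12-16-29-12-11-16-23-11-12z"/><path d="M57 305l-4 1-7 10-17 14 10 12 20 37 18 13 15 19 18 15 11 12-13 25 75 1-1-30-5-30-7-21-1-14-25-19-18 15-16 0-15-14-27-37z"/><path d="M189 137l-19 3 12 20 20 20-9 31-9 18 0 12 13 22 24 20 10 4-13 11-4 6-7 18 0 11-16 14 14 21 8 25 5-5 33-13-11-11-6-11-6-31 4-8 24-31 4-9 0-8-15-19-7-3-12 0 6-3 8-9 12-23 3-19-9-2-6-7-7-17-5-6z"/><path d="M178 154l-22 41-10 11-19 14-19 3 5 26 23 1 11 5 6 5 4 14 0 23 6 23 5 8 22 19 17-14 0-11 7-18 4-6 13-11-7-1-17-13-10-10-12-19-1-15 9-18 9-31z"/><path d="M262 191l-7 1-3 17-12 23-12 11 10 1 7 3 15 19 0 8-4 9-24 31-4 8 6 31 6 11 12 12 12-27 23-20 10-23 15 0 14 5 8-35-2-4-40-7-16-27 6-42z"/><path d="M348 242l-6 10-8 20 14 5 11 10 19 28 12 11 17 32 0 9-17 22-16 39 0 12 4 4 17-12 11-19 6-6 11-4 12 1 5-9 16-16-30-39-20-45-24-23-6-22z"/><path d="M463 16l-49 1-1 12-7 21 2 41-4 7-8 6 18 4 14 10 15 23 3 11 0 5 18-3z"/><path d="M250 375l-32 13-6 5 6 18 3 33 5 19 79 1-1-15-14-36-20-15z"/><path d="M113 250l-40 8-9 3-5 5-3 13-2 26 14 9 27 37 11 11 6 4 11 0 9-5 11-12-11-12-25-42-2-12 9-18z"/><path d="M18 324l-2 1 0 35 6 1 7 8 7 27 7 11 18 13 10 10 6 10-1 5-20 11 0 7 52 1 13-26-11-12-18-15-15-19-18-13-20-37-12-13z"/><path d="M304 154l-20 0 2 19-10 65 5 11 12 17 41 7 12-31-30-40-4-28-6-17z"/><path d="M301 305l-6 3-8 21-23 20-11 26 6 11 31 27 29-49 7-21 0-31-7-4z"/>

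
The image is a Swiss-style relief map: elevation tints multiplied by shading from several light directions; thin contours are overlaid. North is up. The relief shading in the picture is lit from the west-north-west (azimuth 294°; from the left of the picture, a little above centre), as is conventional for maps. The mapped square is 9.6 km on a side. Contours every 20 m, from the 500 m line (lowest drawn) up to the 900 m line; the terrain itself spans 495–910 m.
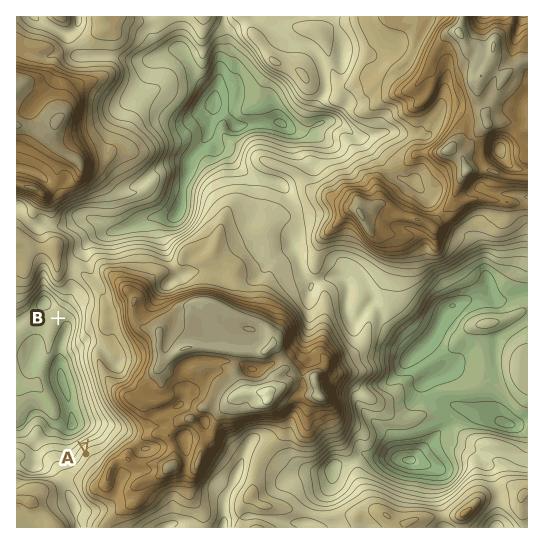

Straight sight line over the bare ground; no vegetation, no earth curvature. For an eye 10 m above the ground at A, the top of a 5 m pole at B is in view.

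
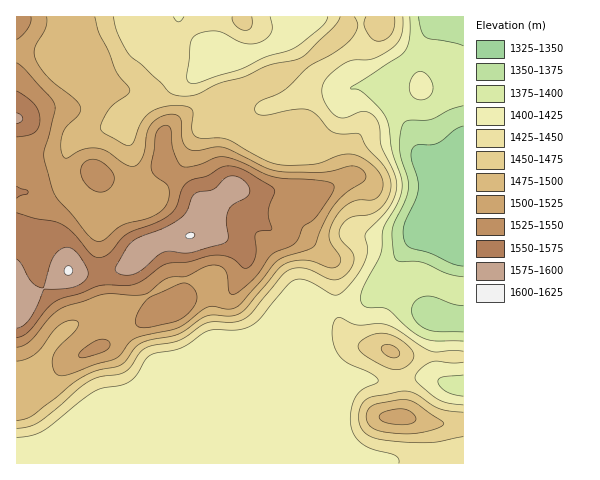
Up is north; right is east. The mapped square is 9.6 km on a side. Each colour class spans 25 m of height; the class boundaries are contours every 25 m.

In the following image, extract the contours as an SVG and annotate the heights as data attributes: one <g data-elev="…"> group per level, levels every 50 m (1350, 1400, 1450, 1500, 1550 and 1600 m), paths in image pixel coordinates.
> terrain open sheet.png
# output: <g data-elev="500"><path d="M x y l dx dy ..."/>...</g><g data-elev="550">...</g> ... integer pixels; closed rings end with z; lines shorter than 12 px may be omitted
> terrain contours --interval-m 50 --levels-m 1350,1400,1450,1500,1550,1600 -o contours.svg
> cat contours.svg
<g data-elev="1350"><path d="M463 266l-10-2-23-11-20-6-5-4-2-11 2-10 10-21 3-12 0-10-7-21 2-10 5-3 13 0 7-2 17-14 8-3"/></g><g data-elev="1400"><path d="M463 396l-17-5-6-5-2-4 1-3 3-2 21-2"/><path d="M463 341l-28 0-11-3-15-9-20-19-6-2-17-1-3-2-2-5 2-13 17-32 3-26 16-28 3-9 0-9-10-31-3-25-3-10-8-10-14-14-6-3-7-1-1-1 54-36 3-5 2-8 1-22"/><path d="M418 99l5 1 4-2 4-3 2-6-1-6-2-5-4-4-5-2-7 2-4 10 1 10z"/></g><g data-elev="1450"><path d="M17 428l12-2 11-4 40-34 10-7 9-4 19-3 7-2 6-5 9-14 6-5 33-7 29-18 26-1 11-3 8-7 29-36 7-6 8-2 9 1 21 9 7 2 7-2 7-6 5-8 1-8-3-5-11-13 0-9 3-6 6-5 23-5 12-9 5-8 2-9-1-8-4-9-19-23-7-13-19 0-8-2-5-3-10-13-7-5-6-2-8 0-34 6-6-2-2-4 4-7 25-12 24-23 25-13 15-12 6-7 4-8-1-5-3-5"/><path d="M463 412l-23-3-24-15-12-3-36 7-7 7-2 12 1 8 4 7 7 5 10 3 25 2 24 1 33-6"/><path d="M391 369l12-1 9-7 2-5-1-3-6-9-12-8-12-3-12 2-11 7-2 6 5 6 15 9z"/><path d="M232 17l1 4 3 5 9 4 4 0 2-3 1-10"/><path d="M340 17l-7 11-26 25-7 5-31 7-25 12-27 7-20 10-12 2-10-1-6-3-26-27-13-10-12-20-5-18"/><path d="M366 17l-2 7 2 7 6 8 6 2 7-1 6-6 3-8 1-9"/></g><g data-elev="1500"><path d="M391 424l19 0 5-3 1-3-5-6-8-3-14 1-9 4-1 4 2 2z"/><path d="M17 361l9-2 9-5 20-25 7-6 6-2 8 0 2 4-3 7-16 15-5 8-2 6 1 7 3 6 4 2 9-2 26-9 20-6 5-4 9-12 4-4 10-3 35-8 29-21 7-1 15 3 7-2 7-6 34-40 7-4 23-7 7-4 10-23 10-18 10-11 19-12 3-4-3-7-8-5-7 0-25 6-40 0-17-4-43-21-8 0-18 4-7-1-4-3-3-6-3-23-2-3-5-1-13 3-9 8-4 8-4 22-4 8-5 3-8-1-18-13-11-4-14 1-15 9-4 0-3-10 1-14 5-8 12-11 2-7-6-9-28-23-12-17 0-11 11-20 1-11"/></g><g data-elev="1550"><path d="M17 338l5-2 6-4 19-24 12-8 21-6 21-9 25 1 10-2 31-20 20-2 21-6 12-1 12 4 12 9 5-1 4-4 3-7 0-22 3-3 11-1 2-1-4-18 7-21-4-4-28-17-12-3-9 1-14 9-15 3-6 3-5 7-6 18-5 7-14 8-30 12-5 4-13 15-10 5-8-4-17-20-12-10-45-11"/><path d="M17 198l4-3 6-1 1-2-11-6"/><path d="M17 137l11-2 6-2 4-6 2-8-2-8-4-7-17-13"/></g><g data-elev="1600"><path d="M66 274l3 1 3-2 1-3-3-4-3 0-2 3z"/><path d="M187 238l6 0 2-2-1-2-2-2-5 2-1 2z"/></g>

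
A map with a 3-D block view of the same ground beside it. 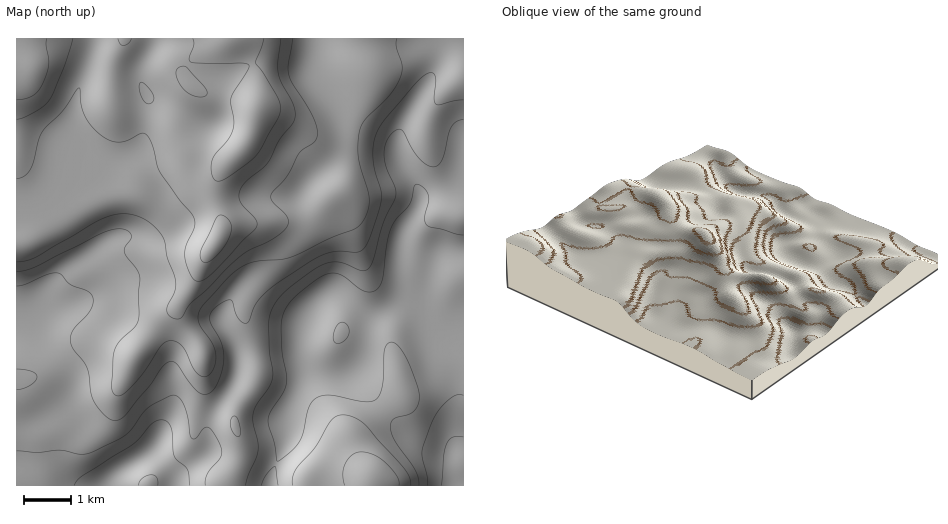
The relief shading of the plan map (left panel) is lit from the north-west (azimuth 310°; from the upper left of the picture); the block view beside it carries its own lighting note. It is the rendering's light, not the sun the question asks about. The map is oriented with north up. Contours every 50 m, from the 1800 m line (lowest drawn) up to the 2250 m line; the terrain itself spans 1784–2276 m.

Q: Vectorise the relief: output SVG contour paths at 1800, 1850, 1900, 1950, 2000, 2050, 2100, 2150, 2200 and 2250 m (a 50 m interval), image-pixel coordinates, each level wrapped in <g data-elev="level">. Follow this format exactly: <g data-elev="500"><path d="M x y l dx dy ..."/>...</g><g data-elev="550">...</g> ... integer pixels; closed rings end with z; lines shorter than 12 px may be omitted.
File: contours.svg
<g data-elev="1800"><path d="M441 485l3-29 3-13 6-6 10 0"/></g><g data-elev="1850"><path d="M428 485l-1-9-5-23 9-28 7-13 9-11 9-6 7 0"/></g><g data-elev="1900"><path d="M74 485l6-8 52-32 20-21 9-4 6 2 4 4 3 29 3 5 10 9 3 16"/><path d="M158 485l-1-8-6-2-9 3-3 7"/><path d="M261 485l5-10 8-9 2 2 2 17"/><path d="M419 485l-1-7-3-8-19-28-5-11 0-6 1-5 21-8 5-7 1-7-2-12-10-26-8-13-7-5-4 2-3 5-2 35-2 8-4 6-5 3-5 1-37-7-8 1-6 2-7 9-6 26-4 9-11 12-9 7-2 0-2-16-7-25 2-7 13-20 3-10 0-10-4-23 0-30 3-11 8-10 21-18 13-7 7-1 7 2 24 17 7 0 6-4 5-10 3-32 4-15 6-11 14-16 6-20 7 3 5 8 0 7-3 16 2 7 36 10"/><path d="M336 343l7-1 6-7 0-7-5-5-5 0-4 6-2 9z"/></g><g data-elev="1950"><path d="M245 485l13-35 0-9-5-19 1-10 3-8 13-18 3-8 0-8-4-20 0-26 1-10 4-9 7-10 9-8 23-17 12-6 8-2 7 0 23 9 4-1 3-3 4-9 9-35 13-27-1-8-9-20-2-12 2-12 6-11 5-3 5 0 17 28 8 7 7 2 5-3 4-5 6-26 3-7 5-5 6-1"/><path d="M411 485l-1-7-5-8-38-44-12-8-12-3-7 1-5 4-16 27-18 21-4 8 0 9"/><path d="M17 451l21 1 22-2 20 4 10-1 35-18 7-7 12-16 7-6 18-10 6-1 5 4 5 8 7 31 4 0 7-9 5-2 6 6 7 14 0 9-13 17-3 7 0 5"/></g><g data-elev="2000"><path d="M399 485l-2-9-12-14-10-7-13-3-9 3-8 8-2 11 2 11"/><path d="M237 436l3-1 0-7-3-10-3-2-3 4 0 6 2 6z"/><path d="M17 390l14-5 4-4 2-4-2-4-3-2-15-2"/><path d="M17 286l9-2 22-10 9-1 5 2 8 9 17 7 4 3 2 6-2 8-18 22-2 6 0 6 2 7 14 19 4 25 3 8 8 11 8 7 7 1 7-3 26-32 12-18 7-5 5 0 4 3 11 17 8 9 5 3 6 0 5-4 5-7 4-13 2-11-3-16-11-22 0-6 3-5 10-8 8-2 7 18 5 5 3 0 4-3 5-15 9-11 13-10 31-21 12-7 10-4 10-1 16 1 7-2 7-13 11-36 0-10-7-22-1-16 2-15 7-14 35-42 7-6 6-3 3 0 2 4-1 21 2 6 3 1 24-5"/></g><g data-elev="2050"><path d="M17 271l18-4 71-36 12-2 9 2 4 2 0 4-6 10-1 5 13 18 3 7-1 39-3 10-16 15-5 9-3 34 1 8 3 3 3 1 8-5 17-19 17-26 8-5 7 1 6 4 11 21 4 7 6 3 5-1 6-10 2-12-4-11-12-19-2-10 5-9 25-27 11-10 11-5 10-2 24-2 13-4 32-16 26-10 9-10 4-10 1-11-10-39 0-26 6-13 24-24 11-18 2-11-6-20 1-8"/></g><g data-elev="2100"><path d="M17 262l10-1 9-4 69-40 17-3 15 2 15 8 8 8 4 7 3 18 7 18 2 9-1 8-8 14 0 6 2 3 4 3 5 1 3-1 10-15 17-15 28-28 13-10 27-13 7-6 5-6-1-8-14-15-2-7 16-19 12-23 16-12 3-8-6-17-19-32-4-9-1-11 5-25"/></g><g data-elev="2150"><path d="M17 179l7-2 5-6 4-9 5-21 4-9 21-21 13-21 4-2 1 17 4 11 6 10 11 10 8 4 8 2 9-2 14-7 4 1 3 3 5 10 7 25 34 46 1 8-9 20-1 12 3 10 5 10 4 3 6-1 12-9 41-43 1-4-1-5-16-18-1-5 1-6 7-9 20-18 12-23 13-15 3-6 0-7-2-7-11-22-4-11 0-10 3-23"/><path d="M146 103l-3-4-3-8-1-6 2-3 7 6 6 9-2 6z"/></g><g data-elev="2200"><path d="M205 263l6-3 7-6 7-9 5-9 1-12-3-5-5-4-3 0-4 3-15 32 0 9z"/><path d="M17 119l7-1 14-8 12-11 14-32 9-28"/><path d="M198 97l8-1 1-3-1-4-19-22-4-1-4 1-3 3 0 4 5 11 7 8z"/><path d="M118 39l2 5 4 2 5-3 2-4"/><path d="M193 39l1 7-5 12 1 4 26 2 27-1 6 2-2 6-16 27 3 23-2 11-5 9-13 14-2 6 0 14 3 5 3 1 12-5 26-20 24-42 0-8-2-8-14-24-8-11 8-24"/></g><g data-elev="2250"><path d="M17 100l8-1 8-3 5-5 4-7 7-20-3-18 1-7"/></g>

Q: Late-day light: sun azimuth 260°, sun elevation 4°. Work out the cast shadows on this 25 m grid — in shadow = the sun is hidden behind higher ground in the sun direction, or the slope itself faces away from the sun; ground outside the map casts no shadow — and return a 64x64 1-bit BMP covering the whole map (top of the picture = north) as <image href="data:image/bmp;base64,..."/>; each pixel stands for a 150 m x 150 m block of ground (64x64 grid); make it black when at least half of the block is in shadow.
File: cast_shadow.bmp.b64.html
<image width="64" height="64" href="data:image/bmp;base64,Qk0+AgAAAAAAAD4AAAAoAAAAQAAAAEAAAAABAAEAAAAAAAACAAATCwAAEwsAAAIAAAAAAAAA////AAAAAAAAMAwA+AAH/gAAAAD8AA//AAAAAHwAD/8ADAAAfAAf/wAGAAB+AB//AAGAAH8AP/8AAfAAf4A//wAB+AD/gH//AAH8AP+A//8AAfwA/4D//wAB/AD/wPh+AAH8AP+AAHwAAP4AP4AAfAAA/g4fgAB8AAD+Dx/gAPwAAH4Pn/AA+AAAfh/f+AD4AAA+H//4AfAAAD4f//AB8AAAPh//8AHgAAAcP//4AeAAAAA///gBwAAAAH//+AAAAAAA/7/4AAAAAAD/P/gAAAAAAP8/+AAAAAAAf5/8AAAAAAA/j/wAAAAAAD/H/A4AAAAAH+P8HwAAAAAf+fwfABAAAA/8/D+AHgAAD/54P8AfAAAH/wA/4AfAAAf/AH/wAOAAA/+Af/AAcAAD/4B/8AAAAAP/wH/wAAAAA//Af/gAAAAD/8B/+AAAAAP/gH/8AAAAA/+A//wAAAAD/wD//gAAAAH4AP/+AAAAAfkA//8AAAAA/4D//gAAAAB/wP/kAAAAAH/g/84gAAAAP/x/jyAAAAA//3+PIAAAAD///48AAAAAH///jwAAAAAf//+GDAGAAB///8AfAcAAH///wB+BwAAf/+/AH8HAAB//5+Af4cAAH//H4B/xgAAf/4fwH/GAAB//B/AP8AAAH/4H8A/wAAAf/g/AD/AAAB/+B4AH8GAAH/4HAA=="/>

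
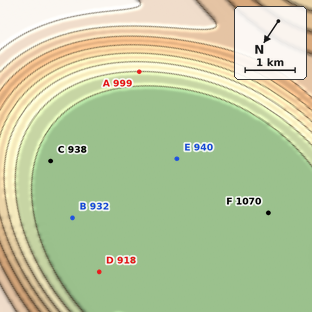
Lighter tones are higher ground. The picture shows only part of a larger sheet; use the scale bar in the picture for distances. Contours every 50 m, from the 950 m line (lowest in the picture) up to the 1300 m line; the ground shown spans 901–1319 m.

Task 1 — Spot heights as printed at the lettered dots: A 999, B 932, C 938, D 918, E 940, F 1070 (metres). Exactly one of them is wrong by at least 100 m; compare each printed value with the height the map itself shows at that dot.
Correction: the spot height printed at F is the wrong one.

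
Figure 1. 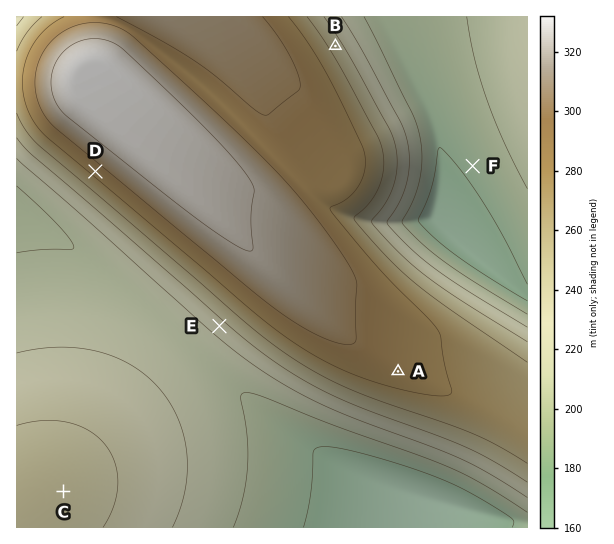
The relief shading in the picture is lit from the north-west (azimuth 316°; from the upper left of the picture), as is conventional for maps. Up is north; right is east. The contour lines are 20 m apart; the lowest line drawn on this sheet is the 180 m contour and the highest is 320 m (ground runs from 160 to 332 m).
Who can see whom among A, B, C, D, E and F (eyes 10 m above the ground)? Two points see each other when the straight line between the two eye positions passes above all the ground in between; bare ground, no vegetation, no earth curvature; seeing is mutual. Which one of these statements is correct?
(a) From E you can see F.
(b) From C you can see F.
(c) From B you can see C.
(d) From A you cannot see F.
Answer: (d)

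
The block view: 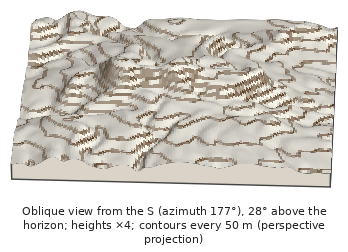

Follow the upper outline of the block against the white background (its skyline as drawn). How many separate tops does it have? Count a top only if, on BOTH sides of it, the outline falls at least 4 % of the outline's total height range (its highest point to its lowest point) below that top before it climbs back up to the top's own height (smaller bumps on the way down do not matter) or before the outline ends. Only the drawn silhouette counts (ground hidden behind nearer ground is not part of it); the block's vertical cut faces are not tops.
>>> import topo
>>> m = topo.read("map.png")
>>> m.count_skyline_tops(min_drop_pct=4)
2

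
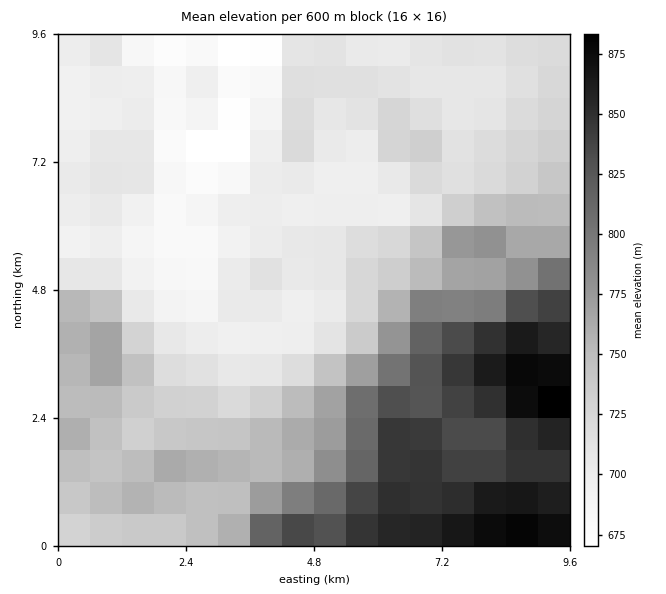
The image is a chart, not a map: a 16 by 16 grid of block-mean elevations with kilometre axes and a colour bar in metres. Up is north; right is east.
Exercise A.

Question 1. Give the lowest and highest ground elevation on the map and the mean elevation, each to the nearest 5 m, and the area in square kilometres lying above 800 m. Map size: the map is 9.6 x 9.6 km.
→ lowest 660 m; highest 885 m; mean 745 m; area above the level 19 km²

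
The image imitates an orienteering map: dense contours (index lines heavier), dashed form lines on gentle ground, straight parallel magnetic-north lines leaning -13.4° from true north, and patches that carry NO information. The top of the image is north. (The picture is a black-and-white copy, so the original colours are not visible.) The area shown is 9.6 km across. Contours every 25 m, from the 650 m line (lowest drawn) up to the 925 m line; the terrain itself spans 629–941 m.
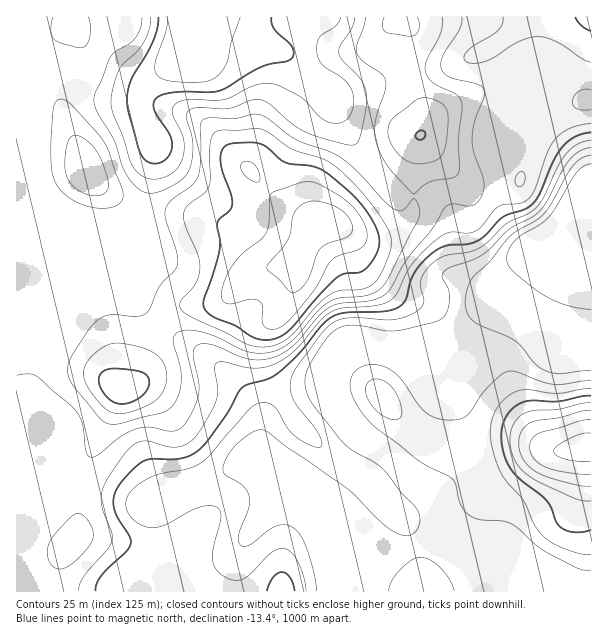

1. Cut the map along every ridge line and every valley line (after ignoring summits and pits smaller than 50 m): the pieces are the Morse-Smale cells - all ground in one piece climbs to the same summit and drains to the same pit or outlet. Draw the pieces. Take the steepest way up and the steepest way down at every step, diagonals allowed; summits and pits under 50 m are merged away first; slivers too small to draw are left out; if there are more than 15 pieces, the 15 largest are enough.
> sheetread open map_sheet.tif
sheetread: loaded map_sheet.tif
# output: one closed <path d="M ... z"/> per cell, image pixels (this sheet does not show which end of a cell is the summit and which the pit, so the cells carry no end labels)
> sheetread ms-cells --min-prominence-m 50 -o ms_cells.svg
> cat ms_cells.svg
<path d="M591 16l-37 0-8 5-5 11-1 33-4 9-19 46-21 26 3 49 5 15 13 24 10 12 57 23-38 1-16-6-14 14-11 15 0 4 10 11-6-6-20-7-12-12-19-13-4-13 0-32-3-12-10-11-16-6-11 1 0 15-9 11-24 12-18 1-30-13-13 0-13 16-9 22-4 4-24 3-7-2-17-24-12-12-13-7-33-9-44-4-4 14-3 5-32 0-21 3-12 6-16 16-21 14-1-74-6-18-2-14 0-40-2-17-5-10 3-33-3-45-3 0 1 575 575-1-1-2-18 0-16-13-102-42-9-9-10-27-10-10-12-7-28-29-23-14-9-12-16-24-4-16 3-17 14-15 24-11 9 3 14 0 27-6 34 2 29-36 34 10 23 18 18 8 12 8 17 0z"/><path d="M492 306l-4 0-7 6-22 30-34-2-27 6-14 0-9-3-24 11-11 11-6 13 4 24 11 18 14 18 23 14 28 29 12 7 10 10 10 27 9 9 102 42 16 13 18 0 1-238-17-1-12-8-18-8-23-18z"/><path d="M320 16l-136 1 0 10-9 35-20 14-10 10-6 13 6 30 9 21-10 60 44 4 33 9 13 7 12 12 13 21 8 5 27-3 4-4 9-22 13-16 7-1 30 13 17 1 22-7 14-11 4-6 0-15-19-3-11-11-34-46-7-14-6-19-9-14-20-16-20-19-12-5 14-4z"/><path d="M135 289l-13 7-38 8-30 15-8 22-8 10-10 39 0 135 2 3 3-2 17-16 13-24 39 6 33 10 12 2 30-14 12-2 17-6 24-13 9 0 129 54-4-7-20-20-84-58-1-24-12-21-43-39-42-26-20-20-6-11z"/><path d="M552 16l-152 1 0 4 5 3 5 8 0 43 16 42 0 8-6 12-4 15-2 43 18 3 9 4 7 7 6 16 0 32 4 13 19 13 12 12 18 7 3 0-5-5 1-7 24-26 16 6 38-1-57-23-16-21-12-30-3-49 24-32 20-49 1-33 5-11z"/><path d="M183 16l-58 0-2 6-9 3-45 1-13 12-10 16 2 24 16 33 24 65 32 24 21 10 3-1 2-9 8-50-9-21-6-30 6-13 10-10 20-14 9-35z"/><path d="M399 16l-78 0-31 30-14 4 12 5 20 19 20 16 9 14 6 19 7 14 34 46 11 11 18 2 3-44 4-15 6-12 0-8-16-42 0-43-1-5-9-6z"/><path d="M123 16l-104 1 3 45-3 33 5 10 2 17 0 40 2 14 6 18 1 74 21-14 16-16 12-6 21-3 26 1 6-1 3-5 3-14-23-10-32-24-24-65-14-25-4-14 0-18 4-9 19-19 45-1 9-3z"/>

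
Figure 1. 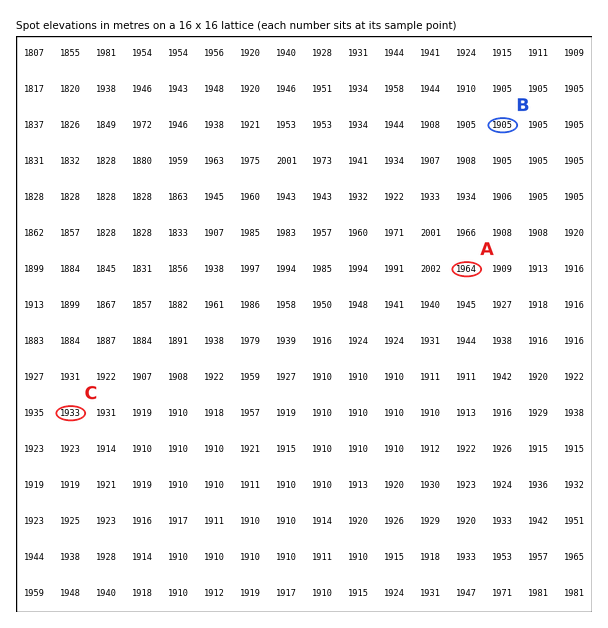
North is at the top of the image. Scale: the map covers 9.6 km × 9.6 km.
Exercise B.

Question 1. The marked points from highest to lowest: A C B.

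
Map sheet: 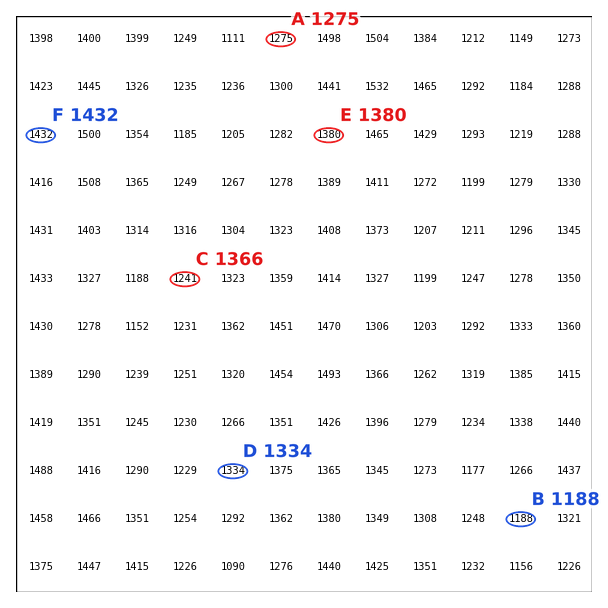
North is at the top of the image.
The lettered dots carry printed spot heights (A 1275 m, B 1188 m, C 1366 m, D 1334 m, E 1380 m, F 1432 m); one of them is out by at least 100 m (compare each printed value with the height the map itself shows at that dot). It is C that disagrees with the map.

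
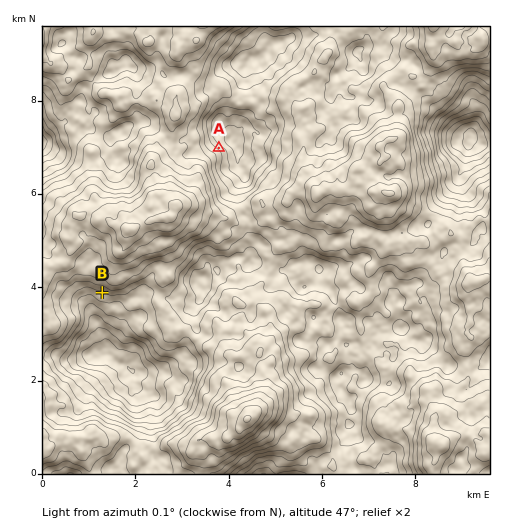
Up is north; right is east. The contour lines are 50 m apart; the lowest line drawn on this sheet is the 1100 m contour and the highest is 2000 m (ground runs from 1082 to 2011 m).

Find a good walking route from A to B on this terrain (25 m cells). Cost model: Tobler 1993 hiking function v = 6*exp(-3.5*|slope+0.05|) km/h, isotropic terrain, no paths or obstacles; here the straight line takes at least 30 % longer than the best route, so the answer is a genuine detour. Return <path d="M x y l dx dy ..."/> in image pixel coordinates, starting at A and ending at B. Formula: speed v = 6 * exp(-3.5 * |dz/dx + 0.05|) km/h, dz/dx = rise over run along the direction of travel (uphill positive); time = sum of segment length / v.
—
<path d="M219 148l2 5 0 4-5 10 0 37 3 5 0 5-1 3-3 2-3 7-10 9-9 5-8 8-4 7-2 3-5 2-3 3-9 5-11 4-7 7-14 7-5 4-4 3-4 0-4 2-4 0-5-2-2 0"/>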